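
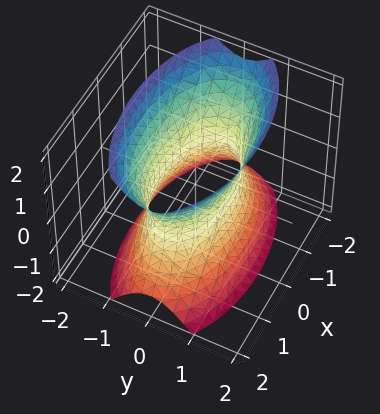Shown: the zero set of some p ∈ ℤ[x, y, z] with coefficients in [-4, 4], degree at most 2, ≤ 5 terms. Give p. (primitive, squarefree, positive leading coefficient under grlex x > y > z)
x^2 + 3*y^2 - z^2 - 2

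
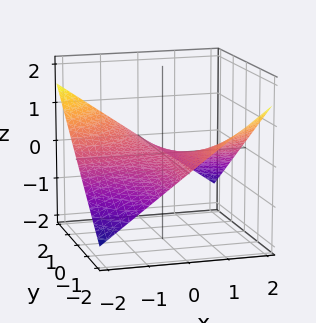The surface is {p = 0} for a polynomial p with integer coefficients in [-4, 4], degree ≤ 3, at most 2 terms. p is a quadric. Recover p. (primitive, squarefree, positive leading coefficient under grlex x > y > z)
1. Degree: a hyperbolic paraboloid; a quadric, so deg p = 2.
2. From the axis intercepts and sections: every point of the y-axis in the box is on the surface; one z-axis crossing is at z = 0; every point of the x-axis in the box is on the surface.
3. Matching integer coefficients to the picture gives p.

x*y + 3*z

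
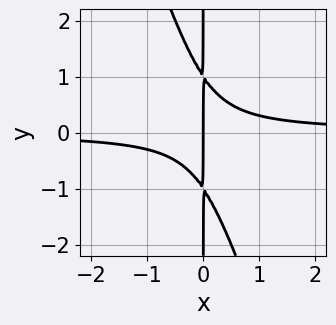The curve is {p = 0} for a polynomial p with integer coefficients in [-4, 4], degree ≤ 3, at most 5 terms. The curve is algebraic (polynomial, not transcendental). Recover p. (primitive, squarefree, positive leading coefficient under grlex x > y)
3*x^2*y + x*y^2 - x

First, deg p = 3. A generic line meets the curve in up to 3 points.
Then, observable constraints: every point of the y-axis in the box is on the curve; it crosses the x-axis at the gridline x = 0.
Finally, matching integer coefficients to the picture gives p.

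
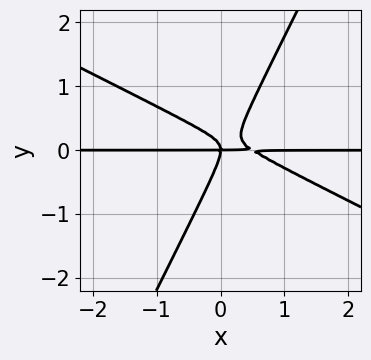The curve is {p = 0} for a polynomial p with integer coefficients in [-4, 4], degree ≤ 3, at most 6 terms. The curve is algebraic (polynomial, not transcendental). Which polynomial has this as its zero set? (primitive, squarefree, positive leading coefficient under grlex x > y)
First, degree: the shape is more complex than any degree-2 curve, so deg p = 3.
Then, against the integer gridlines: the visible x-axis segment lies entirely on the curve; one y-axis crossing is at y = 0.
Finally, matching integer coefficients to the picture gives p.

2*x^2*y + 3*x*y^2 - 2*y^3 - x*y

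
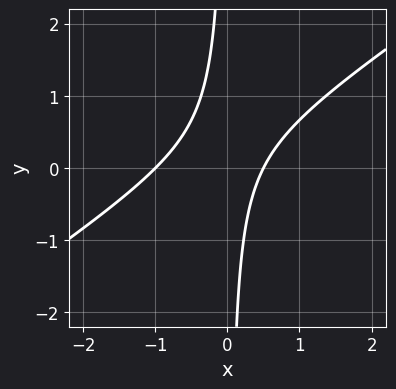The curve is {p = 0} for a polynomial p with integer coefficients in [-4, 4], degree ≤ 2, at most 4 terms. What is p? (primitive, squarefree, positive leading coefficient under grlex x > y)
2*x^2 - 3*x*y + x - 1

First, degree: no degree-1 curve has this shape, so deg p = 2.
Next, against the integer gridlines: no y-intercept at any integer in the box; it meets the x-axis at x = -1 (among the integer gridlines).
Finally, the integer polynomial consistent with all of this is the stated p.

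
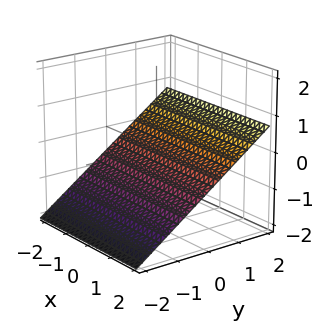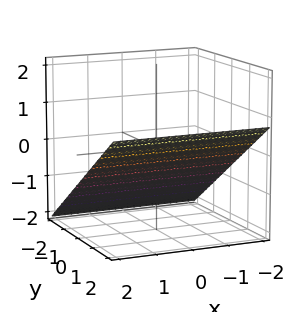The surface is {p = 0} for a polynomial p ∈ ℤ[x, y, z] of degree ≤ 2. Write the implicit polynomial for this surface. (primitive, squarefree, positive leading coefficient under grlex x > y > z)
1. Degree: the surface is flat (a plane), so deg p = 1.
2. Reading off the gridlines: it meets the y-axis at y = 1 (among the integer gridlines); it misses every integer gridline on the x-axis.
3. Solving for integer coefficients yields p as stated.

2*y - 3*z - 2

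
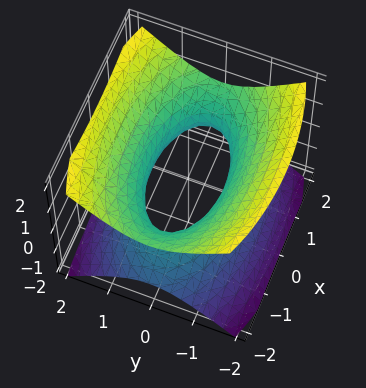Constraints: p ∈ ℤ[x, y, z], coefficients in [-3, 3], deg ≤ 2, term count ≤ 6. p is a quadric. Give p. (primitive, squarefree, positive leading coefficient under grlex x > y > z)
(a) deg p = 2. One connected sheet with a waist; a quadric.
(b) Symmetries: it's symmetric under y → −y, forcing even powers of y; mirror symmetry z ↦ −z ⇒ only even powers of z; the x ↦ −x reflection is a symmetry, so x appears only in even powers.
(c) Against the integer gridlines: the surface avoids every integer z-axis point in the box.
(d) The integer polynomial consistent with all of this is the stated p.

x^2 + 3*y^2 - 3*z^2 - 2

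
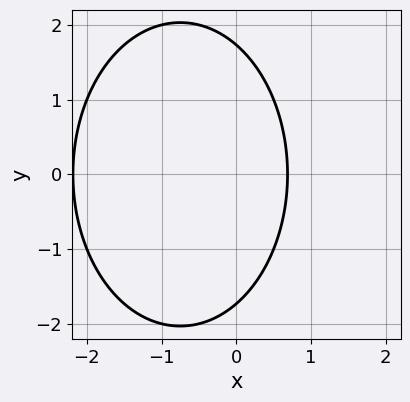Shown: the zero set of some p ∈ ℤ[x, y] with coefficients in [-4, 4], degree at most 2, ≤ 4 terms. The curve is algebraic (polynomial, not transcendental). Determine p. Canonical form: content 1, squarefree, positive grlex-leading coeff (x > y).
1. deg p = 2. The shape is more complex than any degree-1 curve.
2. Symmetries: the y ↦ −y reflection is a symmetry, so y appears only in even powers.
3. Solving for integer coefficients yields p as stated.

2*x^2 + y^2 + 3*x - 3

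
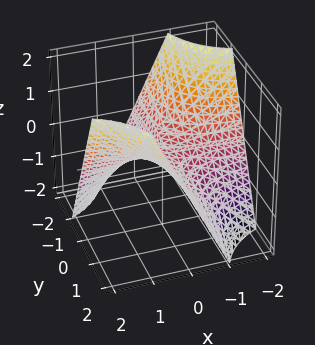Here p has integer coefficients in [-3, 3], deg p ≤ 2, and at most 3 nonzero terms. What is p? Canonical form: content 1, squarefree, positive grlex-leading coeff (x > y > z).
1. Degree: a saddle surface; a quadric, so deg p = 2.
2. Against the integer gridlines: every point of the y-axis in the box is on the surface; the visible x-axis segment lies entirely on the surface.
3. Putting this together gives p.

x*y - z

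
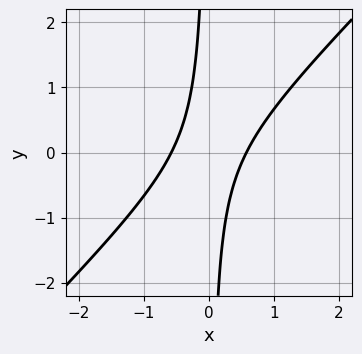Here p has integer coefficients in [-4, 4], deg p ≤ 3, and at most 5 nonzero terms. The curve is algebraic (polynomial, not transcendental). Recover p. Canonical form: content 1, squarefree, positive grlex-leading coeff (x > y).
1. The degree is 2 — no degree-1 curve has this shape.
2. From the axis intercepts and sections: the curve avoids every integer y-axis point in the box.
3. Fitting integer coefficients to these (and the overall shape) gives p.

3*x^2 - 3*x*y - 1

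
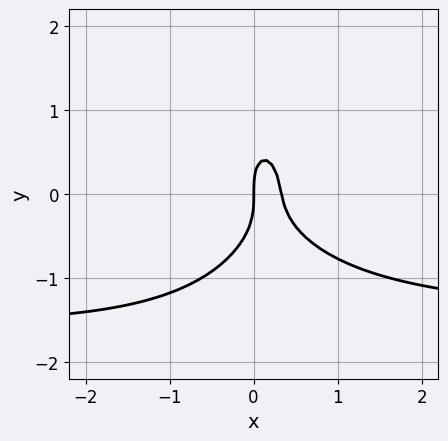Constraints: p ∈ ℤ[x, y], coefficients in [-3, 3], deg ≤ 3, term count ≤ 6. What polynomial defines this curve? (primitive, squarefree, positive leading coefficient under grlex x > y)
2*x^2*y + y^3 + 3*x^2 - x

The degree is 3 — no degree-2 curve has this shape.
Against the integer gridlines: one x-axis crossing is at x = 0; it crosses the y-axis at the gridline y = 0.
Together with the visible shape, these determine p as stated.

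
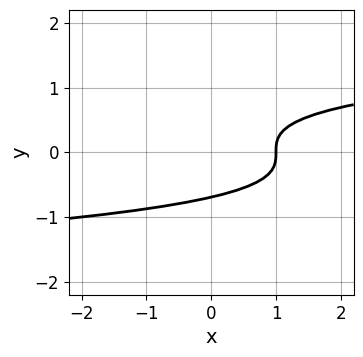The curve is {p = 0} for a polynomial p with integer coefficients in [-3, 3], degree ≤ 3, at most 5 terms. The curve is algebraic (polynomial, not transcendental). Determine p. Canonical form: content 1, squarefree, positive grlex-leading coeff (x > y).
First, degree: a generic line meets the curve in up to 3 points, so deg p = 3.
Next, checking where it meets the axes: it meets the x-axis at x = 1 (among the integer gridlines).
Finally, matching integer coefficients to the picture gives p.

3*y^3 - x + 1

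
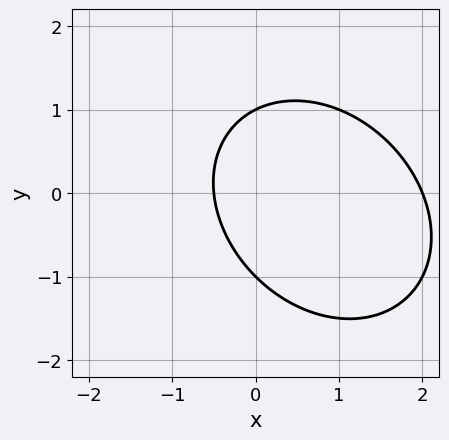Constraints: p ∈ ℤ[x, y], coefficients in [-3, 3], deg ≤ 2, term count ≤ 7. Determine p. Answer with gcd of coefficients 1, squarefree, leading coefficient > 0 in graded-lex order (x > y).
(a) The degree is 2 — a generic line meets the curve in up to 2 points.
(b) Observable constraints: one x-axis crossing is at x = 2; among the integer gridlines, it crosses the y-axis at y ∈ {-1, 1}.
(c) Solving for integer coefficients yields p as stated.

2*x^2 + x*y + 2*y^2 - 3*x - 2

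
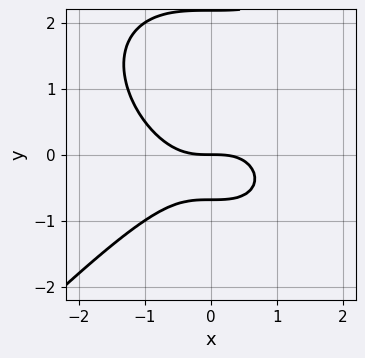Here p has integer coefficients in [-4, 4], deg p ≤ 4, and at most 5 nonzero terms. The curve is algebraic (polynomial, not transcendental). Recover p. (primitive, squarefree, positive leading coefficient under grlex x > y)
1. Degree: a generic line meets the curve in up to 3 points, so deg p = 3.
2. Against the integer gridlines: one x-axis crossing is at x = 0; it crosses the y-axis at the gridline y = 0.
3. Matching integer coefficients to the picture gives p.

2*x^3 - 2*y^3 + 3*y^2 + 3*y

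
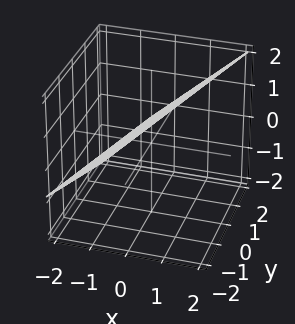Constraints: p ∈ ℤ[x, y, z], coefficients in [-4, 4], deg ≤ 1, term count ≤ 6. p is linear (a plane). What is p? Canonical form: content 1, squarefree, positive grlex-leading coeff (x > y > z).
3*x - y - 3*z + 2

1. The degree is 1 — every cross-section is a straight line — this is a plane.
2. From the visible intercepts: it crosses the y-axis at the gridline y = 2.
3. Putting this together gives p.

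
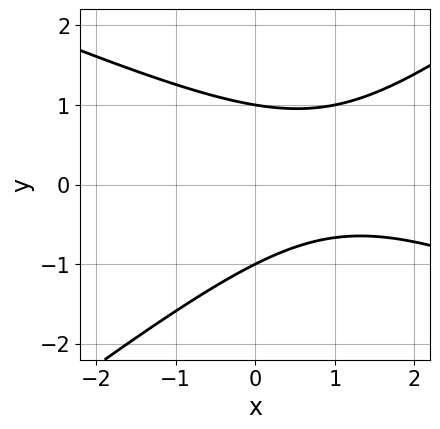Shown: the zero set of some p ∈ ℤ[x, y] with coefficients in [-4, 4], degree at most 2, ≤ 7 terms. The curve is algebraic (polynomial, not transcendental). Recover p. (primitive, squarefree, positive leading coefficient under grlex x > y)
x^2 + x*y - 3*y^2 - 2*x + 3

1. deg p = 2. A generic line meets the curve in up to 2 points.
2. Checking where it meets the axes: among the integer gridlines, it crosses the y-axis at y ∈ {-1, 1}; it misses every integer gridline on the x-axis.
3. These observations pin down the coefficients.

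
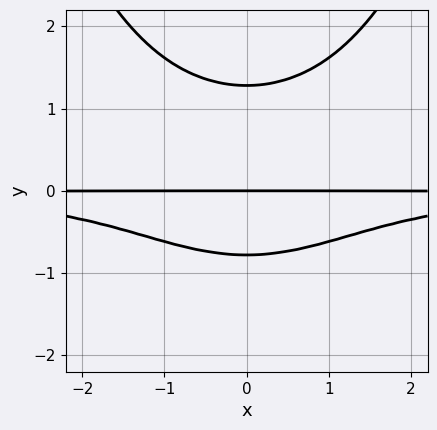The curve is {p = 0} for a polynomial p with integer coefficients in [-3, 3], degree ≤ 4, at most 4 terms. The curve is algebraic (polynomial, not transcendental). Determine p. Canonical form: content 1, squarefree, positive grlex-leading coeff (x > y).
The degree is 4 — the shape is more complex than any degree-3 curve.
Symmetries: it's symmetric under x → −x, forcing even powers of x.
From the visible intercepts: the visible x-axis segment lies entirely on the curve; it crosses the y-axis at the gridline y = 0.
The integer polynomial consistent with all of this is the stated p.

x^2*y^2 - 2*y^3 + y^2 + 2*y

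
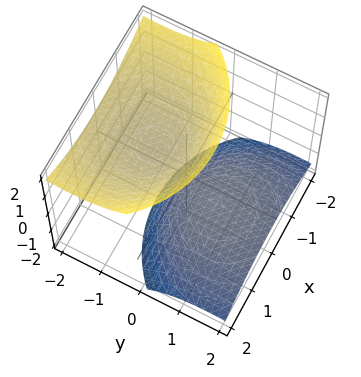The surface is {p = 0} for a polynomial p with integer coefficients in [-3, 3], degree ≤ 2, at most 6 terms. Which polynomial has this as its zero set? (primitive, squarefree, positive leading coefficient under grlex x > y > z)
First, there are 2 components. Treating them together as one polynomial.
Next, the degree is 2 — no degree-1 surface has this shape.
Next, checking where it meets the axes: the surface avoids every integer x-axis point in the box; the surface avoids every integer y-axis point in the box; among the integer gridlines, it crosses the z-axis at z ∈ {-1, 1}.
Finally, assembling these constraints gives the stated polynomial.

x^2 + y^2 + 2*y*z - z^2 + 1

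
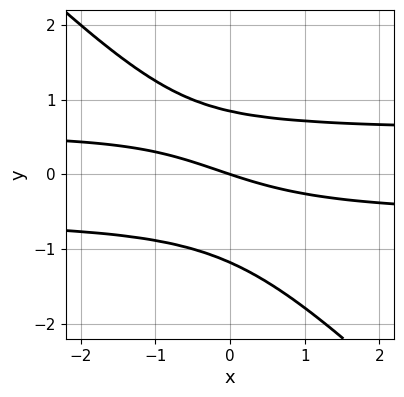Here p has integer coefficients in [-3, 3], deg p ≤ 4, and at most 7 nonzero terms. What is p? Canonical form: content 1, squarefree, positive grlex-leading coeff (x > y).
3*x*y^2 + 3*y^3 + y^2 - x - 3*y

(a) The degree is 3 — a generic line meets the curve in up to 3 points.
(b) Checking where it meets the axes: it meets the y-axis at y = 0 (among the integer gridlines); it crosses the x-axis at the gridline x = 0.
(c) Solving for integer coefficients yields p as stated.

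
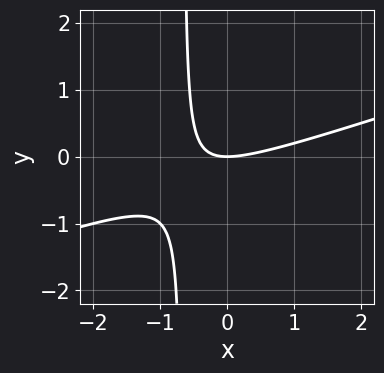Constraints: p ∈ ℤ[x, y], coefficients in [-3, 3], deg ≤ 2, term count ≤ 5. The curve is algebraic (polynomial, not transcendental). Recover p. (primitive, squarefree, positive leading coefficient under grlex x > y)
x^2 - 3*x*y - 2*y

1. Degree: no degree-1 curve has this shape, so deg p = 2.
2. Checking where it meets the axes: one x-axis crossing is at x = 0; it meets the y-axis at y = 0 (among the integer gridlines).
3. Together with the visible shape, these determine p as stated.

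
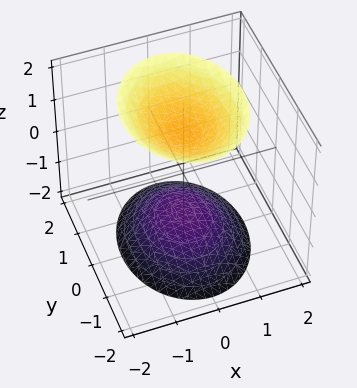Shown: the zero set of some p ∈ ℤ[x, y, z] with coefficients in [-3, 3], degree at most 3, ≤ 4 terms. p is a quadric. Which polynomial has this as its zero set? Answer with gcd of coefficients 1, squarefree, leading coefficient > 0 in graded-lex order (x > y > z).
First, I count 2 distinct pieces.
Then, deg p = 2.
Then, symmetries: it's symmetric under x → −x, forcing even powers of x; the z ↦ −z reflection is a symmetry, so z appears only in even powers; the y ↦ −y reflection is a symmetry, so y appears only in even powers.
Next, from the axis intercepts and sections: no y-intercept at any integer in the box; no x-intercept at any integer in the box.
Finally, the integer polynomial consistent with all of this is the stated p.

3*x^2 + 2*y^2 - 2*z^2 + 3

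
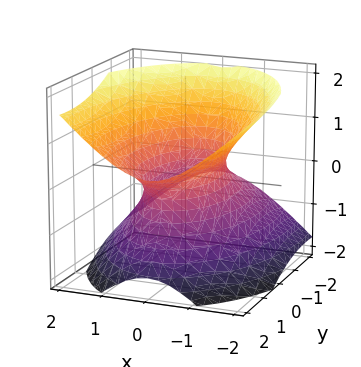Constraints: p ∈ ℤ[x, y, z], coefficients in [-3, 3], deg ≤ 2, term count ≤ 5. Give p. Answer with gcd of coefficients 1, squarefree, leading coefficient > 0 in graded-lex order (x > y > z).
3*x^2 + y^2 - 2*y*z - 3*z^2 - 2

1. deg p = 2. A generic line meets the surface in up to 2 points.
2. Against the integer gridlines: it misses every integer gridline on the z-axis.
3. Solving for integer coefficients yields p as stated.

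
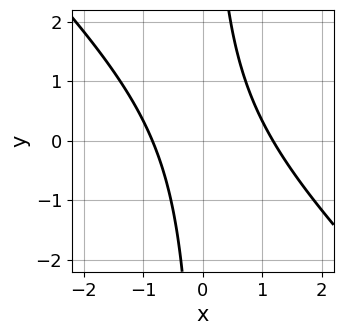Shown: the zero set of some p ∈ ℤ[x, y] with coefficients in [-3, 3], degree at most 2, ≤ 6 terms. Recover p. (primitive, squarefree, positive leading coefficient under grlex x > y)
3*x^2 + 3*x*y - x - 3

1. The degree is 2 — the shape is more complex than any degree-1 curve.
2. Observable constraints: the curve avoids every integer y-axis point in the box.
3. Matching integer coefficients to the picture gives p.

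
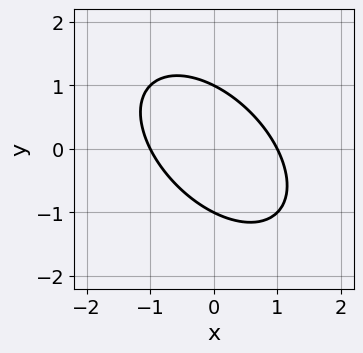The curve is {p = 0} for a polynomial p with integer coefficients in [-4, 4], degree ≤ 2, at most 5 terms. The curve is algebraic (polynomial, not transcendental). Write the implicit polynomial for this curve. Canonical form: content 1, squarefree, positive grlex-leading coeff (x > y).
x^2 + x*y + y^2 - 1

deg p = 2. The shape is more complex than any degree-1 curve.
Reading off the gridlines: the x-axis gridline crossings are at x ∈ {-1, 1}; the y-axis gridline crossings are at y ∈ {-1, 1}.
Solving for integer coefficients yields p as stated.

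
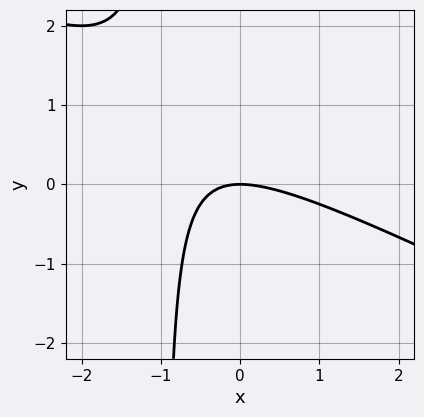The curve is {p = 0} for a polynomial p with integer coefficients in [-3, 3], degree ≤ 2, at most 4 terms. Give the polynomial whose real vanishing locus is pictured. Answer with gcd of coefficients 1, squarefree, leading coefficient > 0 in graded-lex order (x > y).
x^2 + 2*x*y + 2*y

First, degree: the shape is more complex than any degree-1 curve, so deg p = 2.
Next, against the integer gridlines: it meets the y-axis at y = 0 (among the integer gridlines); it crosses the x-axis at the gridline x = 0.
Finally, together with the visible shape, these determine p as stated.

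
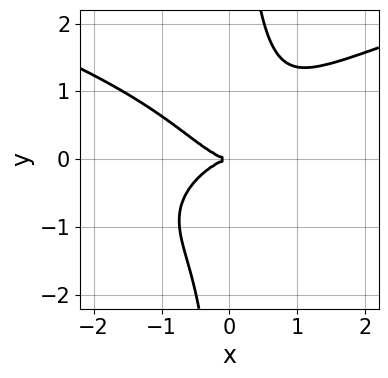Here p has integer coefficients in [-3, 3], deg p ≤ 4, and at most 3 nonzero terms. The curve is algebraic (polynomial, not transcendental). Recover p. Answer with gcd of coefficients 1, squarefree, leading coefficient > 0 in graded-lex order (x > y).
1. deg p = 4.
2. Checking where it meets the axes: one y-axis crossing is at y = 0; one x-axis crossing is at x = 0.
3. Solving for integer coefficients yields p as stated.

3*x*y^3 - 2*x^3 - 3*y^2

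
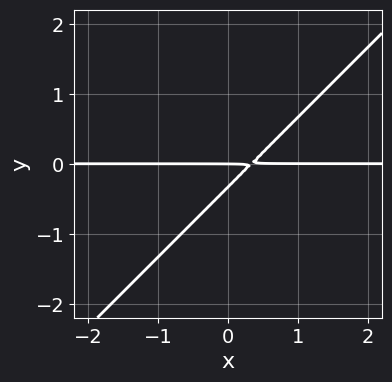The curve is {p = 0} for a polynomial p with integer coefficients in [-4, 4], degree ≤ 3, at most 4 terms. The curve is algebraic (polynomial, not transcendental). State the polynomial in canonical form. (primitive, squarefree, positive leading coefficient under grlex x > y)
1. deg p = 2. No degree-1 curve has this shape.
2. From the axis intercepts and sections: the visible x-axis segment lies entirely on the curve; one y-axis crossing is at y = 0.
3. Putting this together gives p.

3*x*y - 3*y^2 - y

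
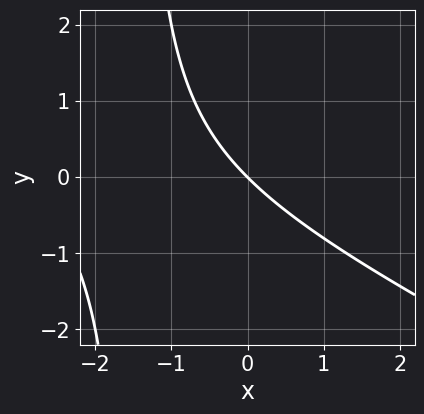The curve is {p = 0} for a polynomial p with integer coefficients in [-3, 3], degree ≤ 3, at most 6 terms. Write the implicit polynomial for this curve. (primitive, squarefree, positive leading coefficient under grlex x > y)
(a) Degree: no degree-1 curve has this shape, so deg p = 2.
(b) Against the integer gridlines: it meets the y-axis at y = 0 (among the integer gridlines); one x-axis crossing is at x = 0.
(c) Together with the visible shape, these determine p as stated.

x^2 + 2*x*y + 3*x + 3*y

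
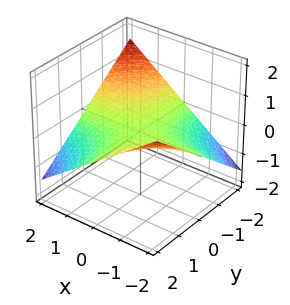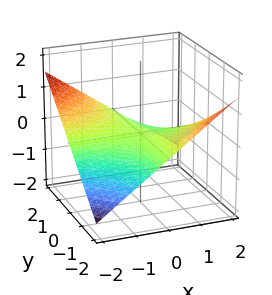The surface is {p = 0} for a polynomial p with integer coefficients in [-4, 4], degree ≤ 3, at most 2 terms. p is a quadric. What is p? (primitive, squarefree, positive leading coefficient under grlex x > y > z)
x*y + 3*z

First, degree: a hyperbolic paraboloid; a quadric, so deg p = 2.
Then, from the visible intercepts: every point of the x-axis in the box is on the surface; every point of the y-axis in the box is on the surface; one z-axis crossing is at z = 0.
Finally, these observations pin down the coefficients.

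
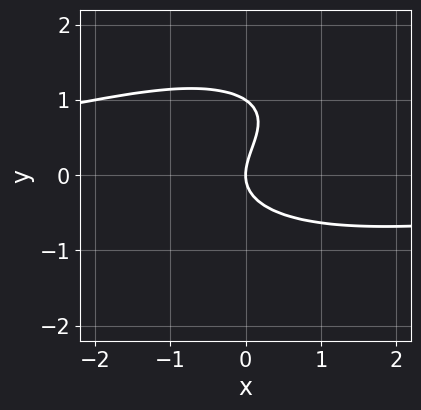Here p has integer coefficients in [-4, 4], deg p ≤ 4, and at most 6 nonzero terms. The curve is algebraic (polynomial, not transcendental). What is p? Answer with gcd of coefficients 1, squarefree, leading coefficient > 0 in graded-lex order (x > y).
x^2*y - x*y^2 + 3*y^3 - 3*y^2 + 3*x

First, degree: the shape is more complex than any degree-2 curve, so deg p = 3.
Then, against the integer gridlines: it crosses the x-axis at the gridline x = 0; among the integer gridlines, it crosses the y-axis at y ∈ {0, 1}.
Finally, putting this together gives p.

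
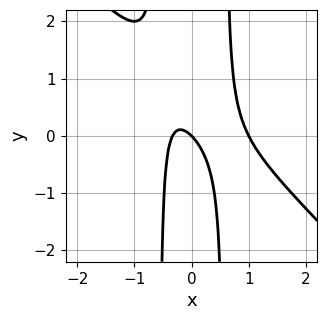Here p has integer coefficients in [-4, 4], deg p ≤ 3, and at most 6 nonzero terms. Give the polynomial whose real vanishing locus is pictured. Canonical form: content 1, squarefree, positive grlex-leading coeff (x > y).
1. The degree is 3 — no degree-2 curve has this shape.
2. From the axis intercepts and sections: one y-axis crossing is at y = 0; the x-axis gridline crossings are at x ∈ {0, 1}.
3. Together with the visible shape, these determine p as stated.

3*x^3 + 3*x^2*y - 2*x^2 - x - y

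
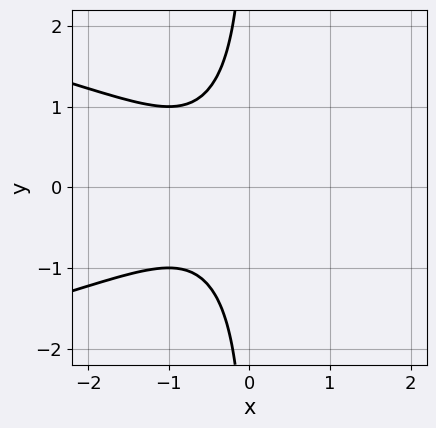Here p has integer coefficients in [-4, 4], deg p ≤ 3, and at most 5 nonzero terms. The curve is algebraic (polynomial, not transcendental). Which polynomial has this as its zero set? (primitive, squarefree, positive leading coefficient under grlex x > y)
x*y^2 + x^2 + x + 1

deg p = 3. A generic line meets the curve in up to 3 points.
Symmetries: mirror symmetry y ↦ −y ⇒ only even powers of y.
Reading off the gridlines: no y-intercept at any integer in the box; no x-intercept at any integer in the box.
These observations pin down the coefficients.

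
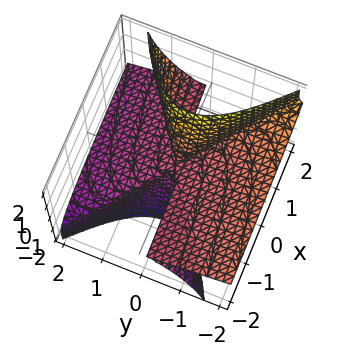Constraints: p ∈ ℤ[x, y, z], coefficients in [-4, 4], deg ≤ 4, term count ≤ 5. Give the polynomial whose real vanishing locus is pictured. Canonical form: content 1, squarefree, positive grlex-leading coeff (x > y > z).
(a) Degree: a generic line meets the surface in up to 3 points, so deg p = 3.
(b) Checking where it meets the axes: every point of the x-axis in the box is on the surface; it meets the z-axis at z = 0 (among the integer gridlines); it crosses the y-axis at the gridline y = 0.
(c) Fitting integer coefficients to these (and the overall shape) gives p.

3*x*z^2 - y^3 - 3*y^2*z - z^3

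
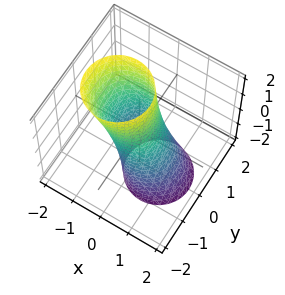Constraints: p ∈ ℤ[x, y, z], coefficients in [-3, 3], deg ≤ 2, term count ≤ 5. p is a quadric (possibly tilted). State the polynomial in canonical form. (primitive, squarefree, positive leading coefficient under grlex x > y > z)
3*x^2 + 2*x*z + 3*y^2 - 2

deg p = 2. No degree-1 surface has this shape.
Against the integer gridlines: it misses every integer gridline on the z-axis.
Solving for integer coefficients yields p as stated.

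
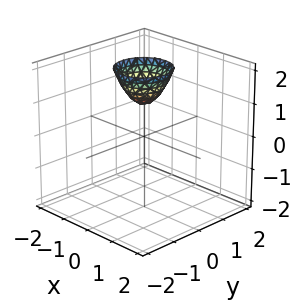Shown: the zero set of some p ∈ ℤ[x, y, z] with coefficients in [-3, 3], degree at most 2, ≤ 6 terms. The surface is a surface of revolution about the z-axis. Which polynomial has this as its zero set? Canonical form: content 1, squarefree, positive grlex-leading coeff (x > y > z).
3*x^2 + 3*y^2 - 2*z + 2

First, deg p = 2. A generic line meets the surface in up to 2 points.
Then, symmetry: the z-axis is an axis of rotation, so x and y enter only as x² + y².
Next, reading off the gridlines: it meets the z-axis at z = 1 (among the integer gridlines); it misses every integer gridline on the y-axis; a circular section at z = 2 has radius between 0 and 1.
Finally, solving for integer coefficients yields p as stated.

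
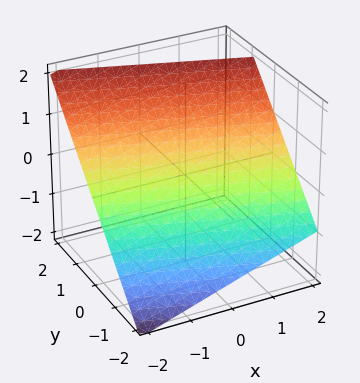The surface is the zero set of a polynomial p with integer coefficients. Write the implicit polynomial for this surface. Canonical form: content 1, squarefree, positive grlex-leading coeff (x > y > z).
x + 3*y - 3*z + 2

1. deg p = 1.
2. From the visible intercepts: it crosses the x-axis at the gridline x = -2.
3. Matching integer coefficients to the picture gives p.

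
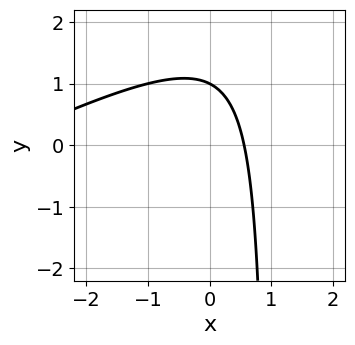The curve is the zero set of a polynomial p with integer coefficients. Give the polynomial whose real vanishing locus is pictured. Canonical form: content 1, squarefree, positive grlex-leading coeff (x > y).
1. Degree: no degree-1 curve has this shape, so deg p = 2.
2. Against the integer gridlines: one y-axis crossing is at y = 1.
3. Together with the visible shape, these determine p as stated.

x^2 - 2*x*y + 3*x + 2*y - 2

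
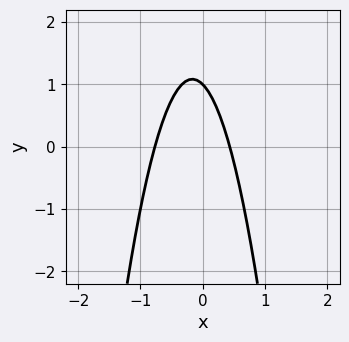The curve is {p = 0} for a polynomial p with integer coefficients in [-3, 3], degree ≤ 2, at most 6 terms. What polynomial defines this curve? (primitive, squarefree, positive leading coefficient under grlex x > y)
First, degree: the shape is more complex than any degree-1 curve, so deg p = 2.
Then, against the integer gridlines: one y-axis crossing is at y = 1.
Finally, matching integer coefficients to the picture gives p.

3*x^2 + x + y - 1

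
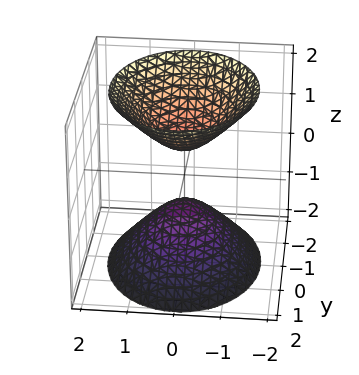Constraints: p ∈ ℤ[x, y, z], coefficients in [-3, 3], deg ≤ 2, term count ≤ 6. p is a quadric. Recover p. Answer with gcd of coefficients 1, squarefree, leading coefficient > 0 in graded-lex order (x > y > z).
There are 2 components.
The degree is 2 — two separate bowl-shaped sheets opening away from each other; a quadric.
Symmetries: mirror symmetry y ↦ −y ⇒ only even powers of y; the z ↦ −z reflection is a symmetry, so z appears only in even powers; it's symmetric under x → −x, forcing even powers of x.
From the axis intercepts and sections: it misses every integer gridline on the y-axis; the surface avoids every integer x-axis point in the box.
Putting this together gives p.

3*x^2 + 2*y^2 - 2*z^2 + 1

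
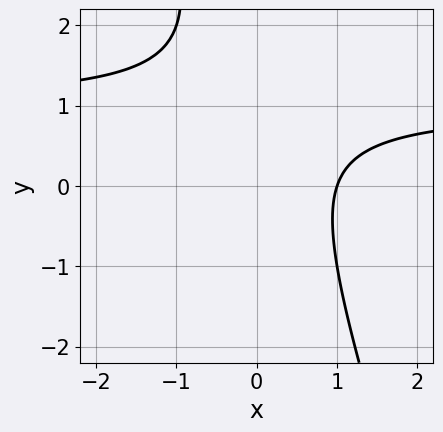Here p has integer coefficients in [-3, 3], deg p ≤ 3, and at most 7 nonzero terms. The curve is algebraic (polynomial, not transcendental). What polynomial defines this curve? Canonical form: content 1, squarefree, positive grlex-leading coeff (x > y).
First, degree: the shape is more complex than any degree-1 curve, so deg p = 2.
Then, reading off the gridlines: it crosses the x-axis at the gridline x = 1; no y-intercept at any integer in the box.
Finally, these observations pin down the coefficients.

3*x*y + y^2 - 3*x - 2*y + 3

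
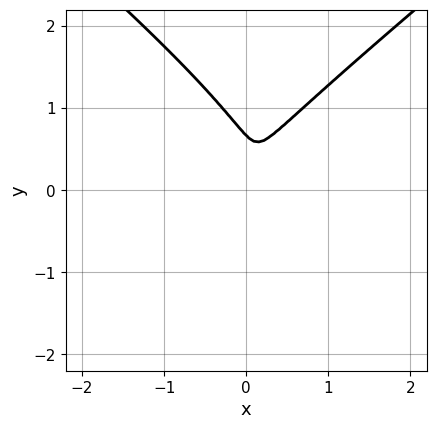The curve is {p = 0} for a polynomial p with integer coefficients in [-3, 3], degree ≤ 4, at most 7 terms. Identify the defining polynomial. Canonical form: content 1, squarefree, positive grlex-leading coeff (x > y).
2*x^2*y - 3*y^3 + 3*x^2 - 2*x*y + 2*y^2

deg p = 3. The shape is more complex than any degree-2 curve.
Putting this together gives p.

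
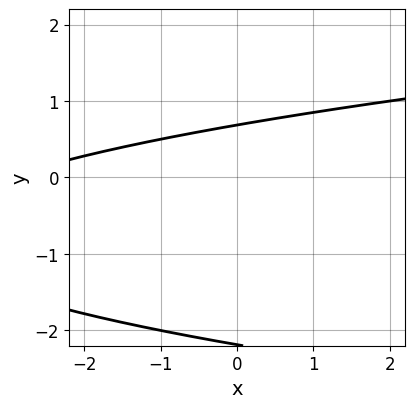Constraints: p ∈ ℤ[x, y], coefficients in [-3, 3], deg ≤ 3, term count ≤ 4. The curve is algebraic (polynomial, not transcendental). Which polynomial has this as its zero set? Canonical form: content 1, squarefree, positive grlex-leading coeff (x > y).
2*y^2 - x + 3*y - 3

(a) deg p = 2.
(b) Reading off the gridlines: no x-intercept at any integer in the box.
(c) Assembling these constraints gives the stated polynomial.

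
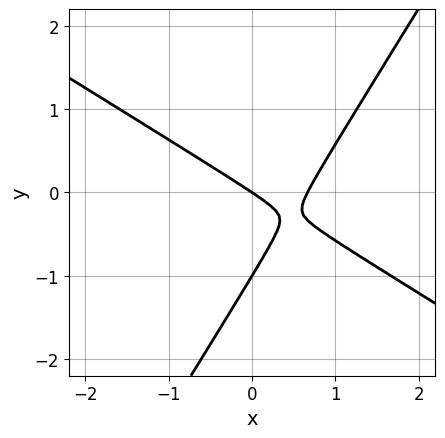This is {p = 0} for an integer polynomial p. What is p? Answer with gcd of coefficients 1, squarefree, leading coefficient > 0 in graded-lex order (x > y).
Degree: no degree-1 curve has this shape, so deg p = 2.
From the visible intercepts: it crosses the x-axis at the gridline x = 0; among the integer gridlines, it crosses the y-axis at y ∈ {-1, 0}.
Solving for integer coefficients yields p as stated.

3*x^2 + 3*x*y - 3*y^2 - 2*x - 3*y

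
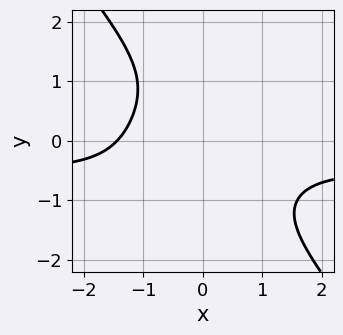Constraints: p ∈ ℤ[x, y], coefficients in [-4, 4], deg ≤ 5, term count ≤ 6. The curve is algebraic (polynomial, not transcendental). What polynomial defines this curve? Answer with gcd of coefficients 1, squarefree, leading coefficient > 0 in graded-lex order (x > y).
2*x^3*y + y^4 + x^3 + 3

The degree is 4 — no degree-3 curve has this shape.
From the visible intercepts: it misses every integer gridline on the y-axis.
Putting this together gives p.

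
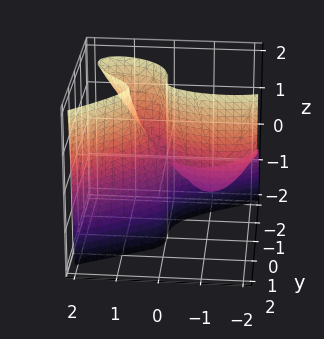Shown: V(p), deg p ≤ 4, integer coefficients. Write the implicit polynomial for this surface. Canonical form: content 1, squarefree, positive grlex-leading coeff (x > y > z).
(a) The degree is 3 — no degree-2 surface has this shape.
(b) From the axis intercepts and sections: the visible z-axis segment lies entirely on the surface; among the integer gridlines, it crosses the x-axis at x ∈ {-2, 0}.
(c) Matching integer coefficients to the picture gives p.

x^3 + 2*x*y*z - 3*y^3 + 2*x^2 - 2*x*z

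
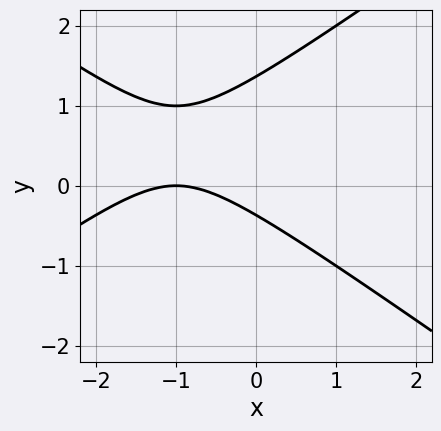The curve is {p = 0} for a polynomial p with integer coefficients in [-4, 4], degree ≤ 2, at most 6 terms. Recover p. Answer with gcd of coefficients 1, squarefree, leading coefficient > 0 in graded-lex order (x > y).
x^2 - 2*y^2 + 2*x + 2*y + 1

First, degree: the shape is more complex than any degree-1 curve, so deg p = 2.
Then, reading off the gridlines: it meets the x-axis at x = -1 (among the integer gridlines).
Finally, matching integer coefficients to the picture gives p.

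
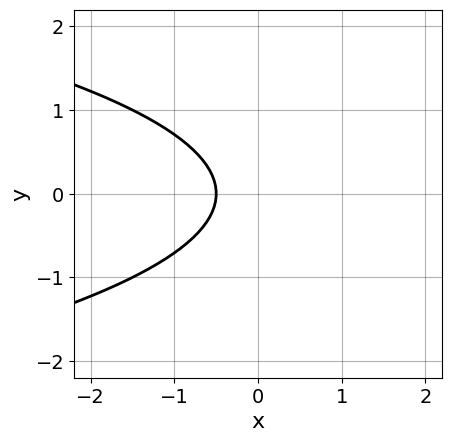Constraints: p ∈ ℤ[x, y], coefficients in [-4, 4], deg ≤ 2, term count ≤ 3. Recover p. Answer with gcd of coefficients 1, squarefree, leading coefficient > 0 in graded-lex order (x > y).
2*y^2 + 2*x + 1

(a) The degree is 2 — the shape is more complex than any degree-1 curve.
(b) Symmetries: it's symmetric under y → −y, forcing even powers of y.
(c) Reading off the gridlines: the curve avoids every integer y-axis point in the box.
(d) Assembling these constraints gives the stated polynomial.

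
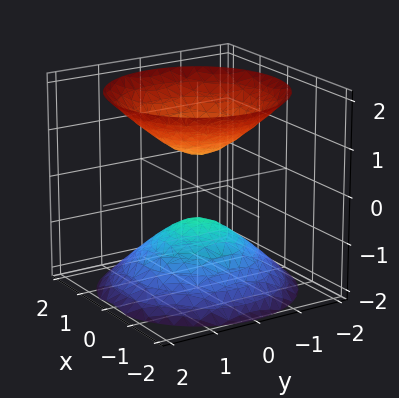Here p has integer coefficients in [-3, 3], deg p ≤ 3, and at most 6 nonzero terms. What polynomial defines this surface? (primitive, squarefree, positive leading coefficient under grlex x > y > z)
1. There are 2 components. They look like related sheets of one shape, so recover p as a whole.
2. Degree: no degree-1 surface has this shape, so deg p = 2.
3. Symmetries: every cross-section ⟂ z is a circle, so x, y appear only via x² + y².
4. Against the integer gridlines: a circular section at z = 1 has radius between 0 and 1; it misses every integer gridline on the y-axis; it misses every integer gridline on the x-axis.
5. Together with the visible shape, these determine p as stated.

2*x^2 + 2*y^2 - 2*z^2 + 1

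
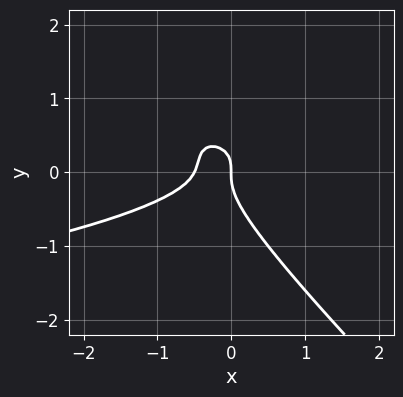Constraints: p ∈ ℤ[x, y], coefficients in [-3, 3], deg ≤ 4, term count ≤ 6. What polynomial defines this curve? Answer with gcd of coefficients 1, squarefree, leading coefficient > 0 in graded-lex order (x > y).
The degree is 3 — the shape is more complex than any degree-2 curve.
From the visible intercepts: it meets the y-axis at y = 0 (among the integer gridlines); it meets the x-axis at x = 0 (among the integer gridlines).
Matching integer coefficients to the picture gives p.

3*x*y^2 + 3*y^3 + 2*x^2 - x*y + x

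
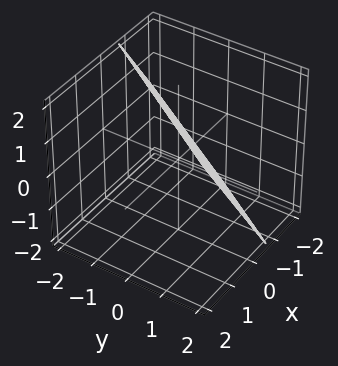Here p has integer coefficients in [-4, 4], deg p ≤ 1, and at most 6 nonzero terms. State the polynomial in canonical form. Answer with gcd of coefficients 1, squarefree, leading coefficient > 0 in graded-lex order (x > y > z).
First, the degree is 1 — the surface is flat (a plane).
Then, observable constraints: one y-axis crossing is at y = 1; it meets the z-axis at z = 1 (among the integer gridlines).
Finally, assembling these constraints gives the stated polynomial.

3*x - 2*y - 2*z + 2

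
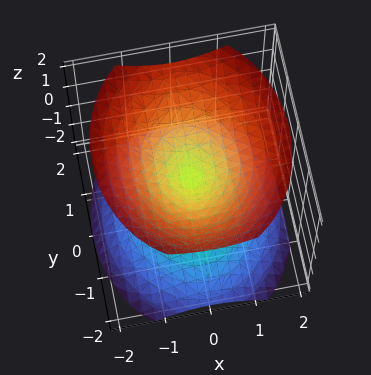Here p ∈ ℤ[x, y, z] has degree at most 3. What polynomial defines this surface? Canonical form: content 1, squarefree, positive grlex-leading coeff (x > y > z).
There are 2 components. They look like related sheets of one shape, so recover p as a whole.
The degree is 2 — two nappes meeting at a single point; a quadric.
Symmetries: the z ↦ −z reflection is a symmetry, so z appears only in even powers; the y ↦ −y reflection is a symmetry, so y appears only in even powers; it's symmetric under x → −x, forcing even powers of x.
Against the integer gridlines: it meets the x-axis at x = 0 (among the integer gridlines); one z-axis crossing is at z = 0; it meets the y-axis at y = 0 (among the integer gridlines).
Together with the visible shape, these determine p as stated.

3*x^2 + 2*y^2 - 3*z^2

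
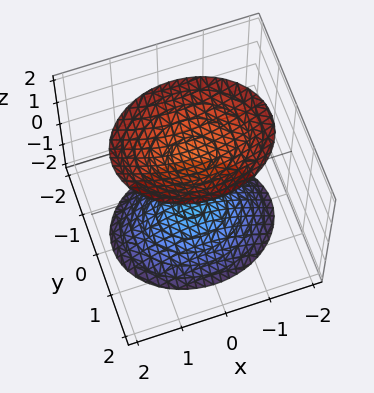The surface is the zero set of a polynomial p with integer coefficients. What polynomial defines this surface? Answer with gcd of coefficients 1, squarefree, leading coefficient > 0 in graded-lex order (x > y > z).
2*x^2 + 3*y^2 - 2*z^2 + 3

1. I count 2 distinct pieces. Treating them together as one polynomial.
2. Degree: two separate bowl-shaped sheets opening away from each other; a quadric, so deg p = 2.
3. Symmetries: mirror symmetry x ↦ −x ⇒ only even powers of x; mirror symmetry z ↦ −z ⇒ only even powers of z; mirror symmetry y ↦ −y ⇒ only even powers of y.
4. Observable constraints: it misses every integer gridline on the y-axis; the surface avoids every integer x-axis point in the box.
5. Matching integer coefficients to the picture gives p.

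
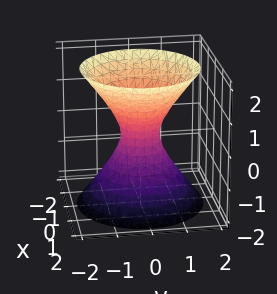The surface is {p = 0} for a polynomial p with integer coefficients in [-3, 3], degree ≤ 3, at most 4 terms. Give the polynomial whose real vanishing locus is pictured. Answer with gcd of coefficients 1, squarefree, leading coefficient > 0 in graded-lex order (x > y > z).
1. deg p = 2. One connected sheet with a waist; a quadric.
2. Symmetries: the surface is invariant under rotation about z: p = q(x² + y², z); it's symmetric under z → −z, forcing even powers of z.
3. From the axis intercepts and sections: a circular section at z = -1 has radius exactly 1; no z-intercept at any integer in the box.
4. These observations pin down the coefficients.

3*x^2 + 3*y^2 - 2*z^2 - 1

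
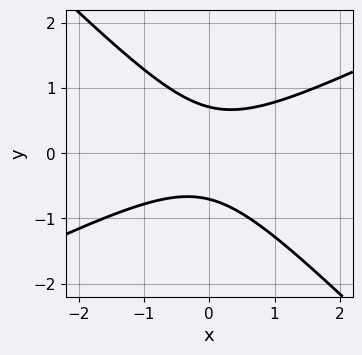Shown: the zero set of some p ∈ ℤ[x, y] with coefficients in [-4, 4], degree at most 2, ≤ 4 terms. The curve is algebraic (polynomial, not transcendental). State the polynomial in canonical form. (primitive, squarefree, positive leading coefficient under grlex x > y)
x^2 - x*y - 2*y^2 + 1

deg p = 2. The shape is more complex than any degree-1 curve.
From the axis intercepts and sections: it misses every integer gridline on the x-axis.
Together with the visible shape, these determine p as stated.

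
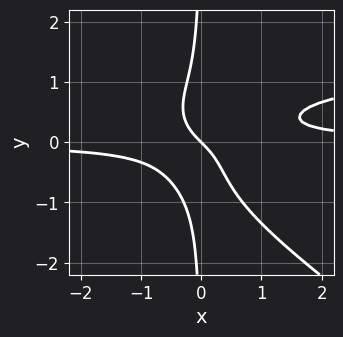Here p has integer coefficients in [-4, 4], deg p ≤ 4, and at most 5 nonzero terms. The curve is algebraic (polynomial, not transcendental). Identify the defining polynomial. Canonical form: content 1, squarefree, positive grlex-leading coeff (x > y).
2*x^2*y^2 + 3*x*y^3 - 3*x^2*y + x + y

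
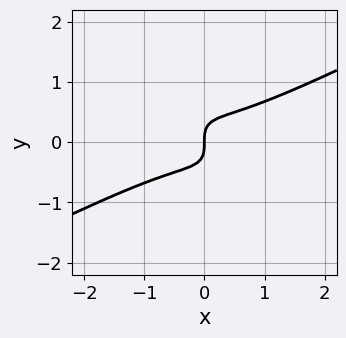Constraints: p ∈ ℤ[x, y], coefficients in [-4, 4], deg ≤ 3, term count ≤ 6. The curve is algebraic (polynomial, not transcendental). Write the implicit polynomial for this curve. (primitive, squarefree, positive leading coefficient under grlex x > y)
x^3 - 3*x*y^2 - 2*y^3 + x

First, the degree is 3 — the shape is more complex than any degree-2 curve.
Then, reading off the gridlines: it crosses the x-axis at the gridline x = 0; one y-axis crossing is at y = 0.
Finally, these observations pin down the coefficients.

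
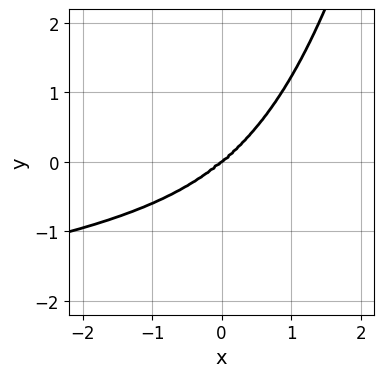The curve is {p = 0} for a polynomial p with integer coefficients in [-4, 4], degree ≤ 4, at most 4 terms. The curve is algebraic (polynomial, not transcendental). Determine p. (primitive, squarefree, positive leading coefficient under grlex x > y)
(a) Degree: a generic line meets the curve in up to 4 points, so deg p = 4.
(b) Against the integer gridlines: one x-axis crossing is at x = 0; it crosses the y-axis at the gridline y = 0.
(c) These observations pin down the coefficients.

2*x^2*y^2 + x^3 + x*y^2 - 3*y^3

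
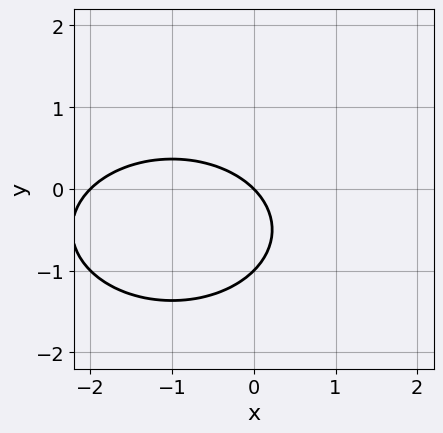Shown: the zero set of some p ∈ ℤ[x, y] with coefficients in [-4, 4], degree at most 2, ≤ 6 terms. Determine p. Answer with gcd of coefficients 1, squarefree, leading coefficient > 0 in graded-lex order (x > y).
(a) The degree is 2 — a generic line meets the curve in up to 2 points.
(b) Against the integer gridlines: among the integer gridlines, it crosses the y-axis at y ∈ {-1, 0}; the x-axis gridline crossings are at x ∈ {-2, 0}.
(c) Together with the visible shape, these determine p as stated.

x^2 + 2*y^2 + 2*x + 2*y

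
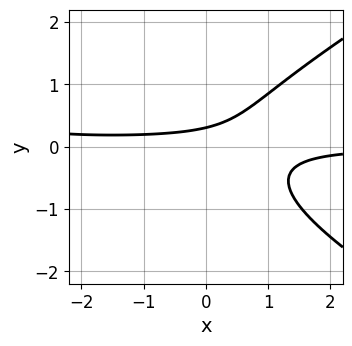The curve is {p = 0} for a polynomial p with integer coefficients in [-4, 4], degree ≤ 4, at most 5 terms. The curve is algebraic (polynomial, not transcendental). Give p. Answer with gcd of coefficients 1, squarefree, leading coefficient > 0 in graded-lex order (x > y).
x^2*y - 3*y^3 + 3*x*y - 3*y + 1

First, degree: the shape is more complex than any degree-2 curve, so deg p = 3.
Then, from the visible intercepts: no x-intercept at any integer in the box.
Finally, these observations pin down the coefficients.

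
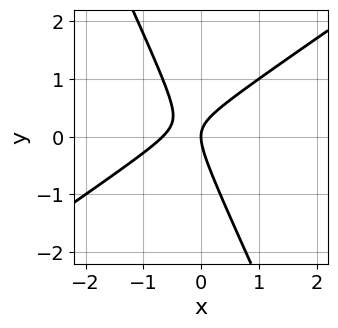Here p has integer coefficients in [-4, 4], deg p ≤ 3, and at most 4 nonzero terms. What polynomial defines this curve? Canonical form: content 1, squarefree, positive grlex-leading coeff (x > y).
3*x^2 - 3*x*y - 2*y^2 + 2*x

deg p = 2.
From the axis intercepts and sections: it meets the y-axis at y = 0 (among the integer gridlines); one x-axis crossing is at x = 0.
Fitting integer coefficients to these (and the overall shape) gives p.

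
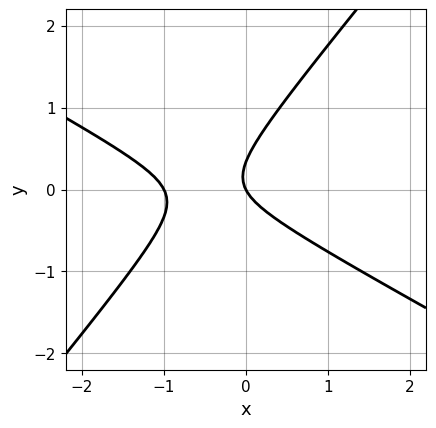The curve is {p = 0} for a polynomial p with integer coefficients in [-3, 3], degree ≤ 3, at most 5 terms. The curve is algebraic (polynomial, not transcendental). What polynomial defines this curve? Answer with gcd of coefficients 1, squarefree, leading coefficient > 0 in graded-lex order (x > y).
2*x^2 + 2*x*y - 3*y^2 + 2*x + y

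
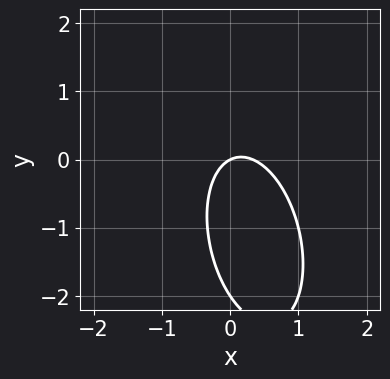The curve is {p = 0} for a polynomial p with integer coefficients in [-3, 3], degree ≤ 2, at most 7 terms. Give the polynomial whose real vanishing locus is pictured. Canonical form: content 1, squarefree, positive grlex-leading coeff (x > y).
The degree is 2 — no degree-1 curve has this shape.
Reading off the gridlines: it meets the x-axis at x = 0 (among the integer gridlines); the y-axis gridline crossings are at y ∈ {-2, 0}.
These observations pin down the coefficients.

3*x^2 + x*y + y^2 - x + 2*y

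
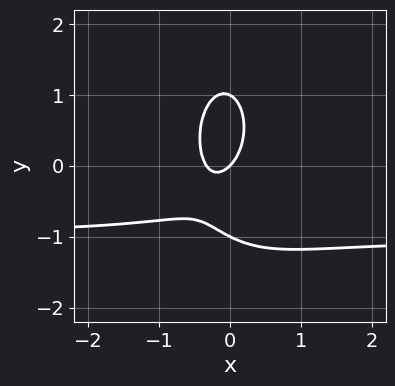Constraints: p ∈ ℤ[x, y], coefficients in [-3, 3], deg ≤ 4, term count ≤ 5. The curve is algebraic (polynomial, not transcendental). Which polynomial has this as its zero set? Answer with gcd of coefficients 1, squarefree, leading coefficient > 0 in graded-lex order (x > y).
1. The degree is 3 — no degree-2 curve has this shape.
2. Reading off the gridlines: one x-axis crossing is at x = 0; the y-axis gridline crossings are at y ∈ {-1, 0, 1}.
3. Assembling these constraints gives the stated polynomial.

3*x^2*y + y^3 + 3*x^2 + x - y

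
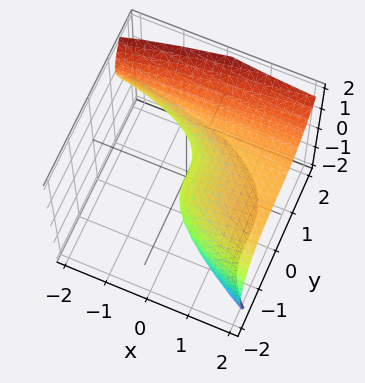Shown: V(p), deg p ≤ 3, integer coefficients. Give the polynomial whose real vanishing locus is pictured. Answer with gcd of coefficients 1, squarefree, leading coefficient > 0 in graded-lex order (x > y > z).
y^3 - 2*x*z - 2*z^2 + 2*x

deg p = 3. No degree-2 surface has this shape.
Reading off the gridlines: it crosses the z-axis at the gridline z = 0; one x-axis crossing is at x = 0; one y-axis crossing is at y = 0.
The integer polynomial consistent with all of this is the stated p.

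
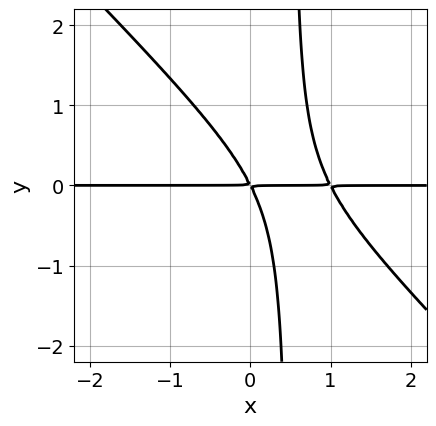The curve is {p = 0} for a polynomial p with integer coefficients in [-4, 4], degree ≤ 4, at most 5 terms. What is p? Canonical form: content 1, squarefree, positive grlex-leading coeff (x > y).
2*x^2*y + 2*x*y^2 - 2*x*y - y^2

1. Degree: a generic line meets the curve in up to 3 points, so deg p = 3.
2. Against the integer gridlines: the visible x-axis segment lies entirely on the curve.
3. Assembling these constraints gives the stated polynomial.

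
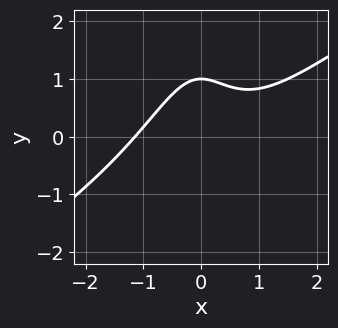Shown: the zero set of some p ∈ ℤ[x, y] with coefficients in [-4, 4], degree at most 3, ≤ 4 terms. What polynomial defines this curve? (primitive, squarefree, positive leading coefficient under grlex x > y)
2*x^3 - 3*x^2*y - 3*y + 3

1. The degree is 3 — a generic line meets the curve in up to 3 points.
2. Against the integer gridlines: it crosses the y-axis at the gridline y = 1.
3. Fitting integer coefficients to these (and the overall shape) gives p.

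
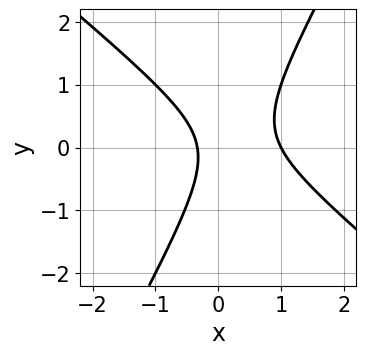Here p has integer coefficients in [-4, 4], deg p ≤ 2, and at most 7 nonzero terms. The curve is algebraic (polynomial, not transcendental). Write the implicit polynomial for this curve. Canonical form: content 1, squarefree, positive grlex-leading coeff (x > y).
3*x^2 + 2*x*y - 2*y^2 - 2*x - 1

1. Degree: no degree-1 curve has this shape, so deg p = 2.
2. From the visible intercepts: one x-axis crossing is at x = 1; it misses every integer gridline on the y-axis.
3. Together with the visible shape, these determine p as stated.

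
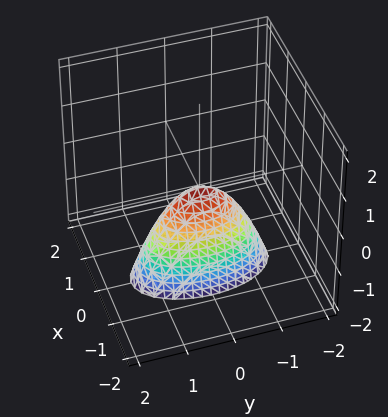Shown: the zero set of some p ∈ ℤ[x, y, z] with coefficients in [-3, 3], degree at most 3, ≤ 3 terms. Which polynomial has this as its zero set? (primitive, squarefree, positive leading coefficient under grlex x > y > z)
First, the degree is 2 — a single bowl opening along one axis; a quadric.
Next, symmetries: it's symmetric under x → −x, forcing even powers of x; it's symmetric under y → −y, forcing even powers of y.
Then, checking where it meets the axes: it meets the x-axis at x = 0 (among the integer gridlines); one y-axis crossing is at y = 0; it meets the z-axis at z = 0 (among the integer gridlines).
Finally, putting this together gives p.

3*x^2 + y^2 + z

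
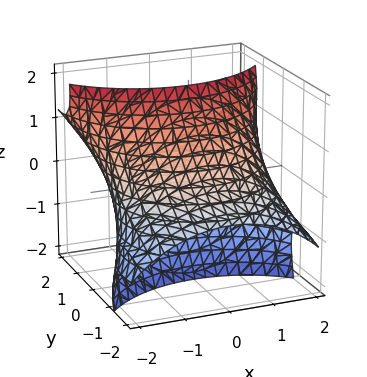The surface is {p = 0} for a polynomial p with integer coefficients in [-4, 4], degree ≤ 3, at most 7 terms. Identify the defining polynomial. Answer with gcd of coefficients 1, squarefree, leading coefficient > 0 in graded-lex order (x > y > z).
x^2 + y^2 - 3*y*z + z^2 - 3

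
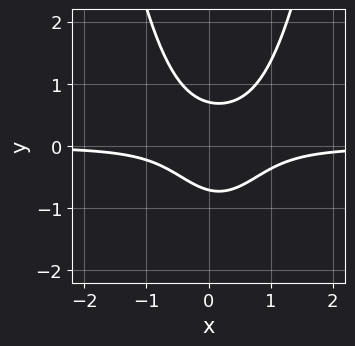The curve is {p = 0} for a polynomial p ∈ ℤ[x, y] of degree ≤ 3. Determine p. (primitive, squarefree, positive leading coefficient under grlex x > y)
First, the degree is 3 — a generic line meets the curve in up to 3 points.
Next, from the visible intercepts: it misses every integer gridline on the x-axis.
Finally, these observations pin down the coefficients.

3*x^2*y - x*y - 2*y^2 + 1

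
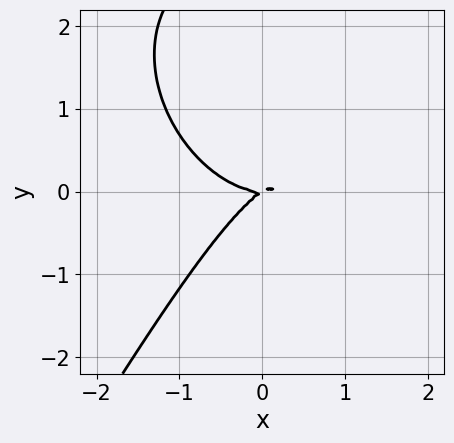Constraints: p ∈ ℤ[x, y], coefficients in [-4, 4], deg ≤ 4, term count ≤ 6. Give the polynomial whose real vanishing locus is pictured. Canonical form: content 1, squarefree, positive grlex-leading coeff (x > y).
2*x^3 + x*y^2 - y^3 - 2*x*y + 3*y^2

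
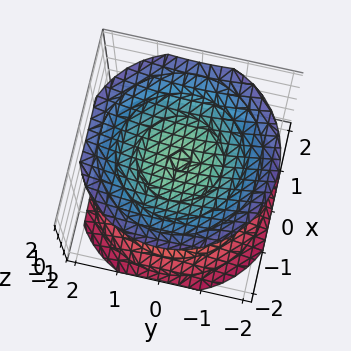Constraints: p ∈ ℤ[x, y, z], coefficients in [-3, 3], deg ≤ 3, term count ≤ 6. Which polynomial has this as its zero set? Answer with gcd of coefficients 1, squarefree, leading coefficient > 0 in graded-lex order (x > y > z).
The picture has 2 separate pieces. They look like related sheets of one shape, so recover p as a whole.
Degree: the shape is more complex than any degree-1 surface, so deg p = 2.
Symmetries: every cross-section ⟂ z is a circle, so x, y appear only via x² + y².
Against the integer gridlines: the z-axis gridline crossings are at z ∈ {-1, 1}; the surface avoids every integer x-axis point in the box.
Fitting integer coefficients to these (and the overall shape) gives p.

2*x^2 + 2*y^2 - 3*z^2 + 3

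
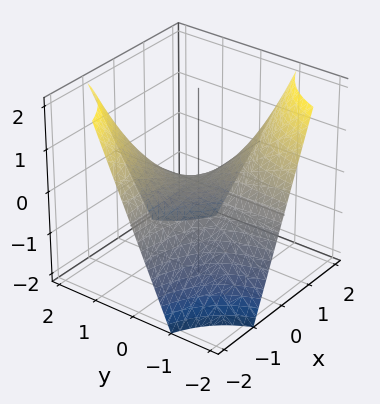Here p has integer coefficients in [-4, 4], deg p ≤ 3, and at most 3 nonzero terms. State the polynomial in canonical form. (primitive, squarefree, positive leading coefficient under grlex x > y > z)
First, the degree is 2 — a hyperbolic paraboloid; a quadric.
Then, from the axis intercepts and sections: every point of the x-axis in the box is on the surface; every point of the y-axis in the box is on the surface.
Finally, matching integer coefficients to the picture gives p.

x*y + z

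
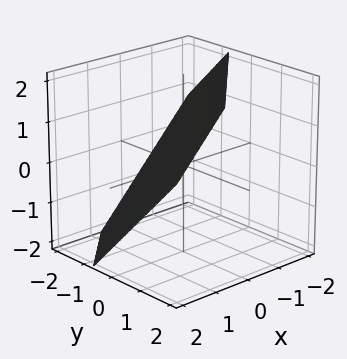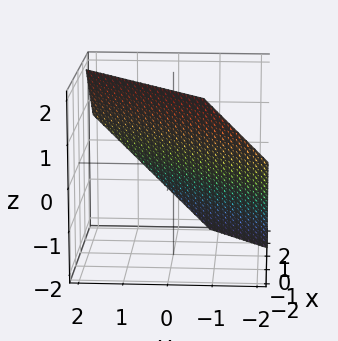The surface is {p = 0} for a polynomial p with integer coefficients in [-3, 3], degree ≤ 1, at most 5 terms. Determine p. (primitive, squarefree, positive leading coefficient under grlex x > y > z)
First, degree: every cross-section is a straight line — this is a plane, so deg p = 1.
Finally, the integer polynomial consistent with all of this is the stated p.

3*x - 3*y + 3*z - 2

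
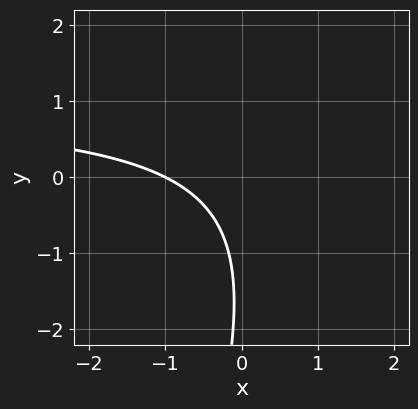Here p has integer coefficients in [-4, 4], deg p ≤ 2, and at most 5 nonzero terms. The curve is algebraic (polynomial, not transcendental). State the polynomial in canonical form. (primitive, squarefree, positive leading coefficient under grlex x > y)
3*x*y - y^2 - 3*x - 3*y - 3

deg p = 2. A generic line meets the curve in up to 2 points.
Checking where it meets the axes: one x-axis crossing is at x = -1; the curve avoids every integer y-axis point in the box.
Putting this together gives p.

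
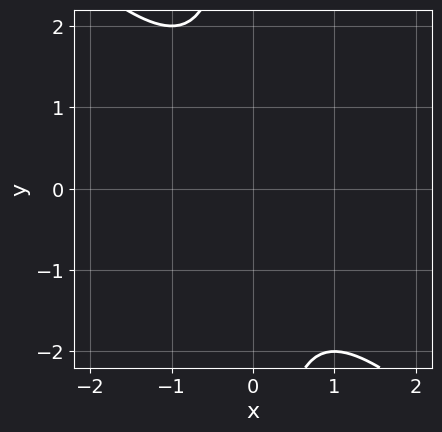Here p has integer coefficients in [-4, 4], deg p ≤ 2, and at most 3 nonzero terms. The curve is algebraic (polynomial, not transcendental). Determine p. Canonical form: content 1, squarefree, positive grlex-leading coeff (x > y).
(a) Degree: the shape is more complex than any degree-1 curve, so deg p = 2.
(b) Against the integer gridlines: it misses every integer gridline on the x-axis; the curve avoids every integer y-axis point in the box.
(c) Solving for integer coefficients yields p as stated.

x^2 + x*y + 1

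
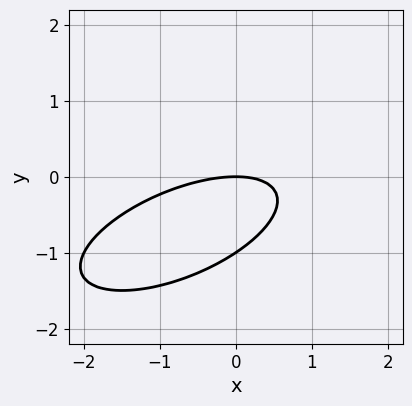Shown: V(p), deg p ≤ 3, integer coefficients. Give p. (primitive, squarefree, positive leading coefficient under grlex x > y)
(a) The degree is 2 — the shape is more complex than any degree-1 curve.
(b) From the axis intercepts and sections: the y-axis gridline crossings are at y ∈ {-1, 0}; it crosses the x-axis at the gridline x = 0.
(c) Together with the visible shape, these determine p as stated.

x^2 - 2*x*y + 3*y^2 + 3*y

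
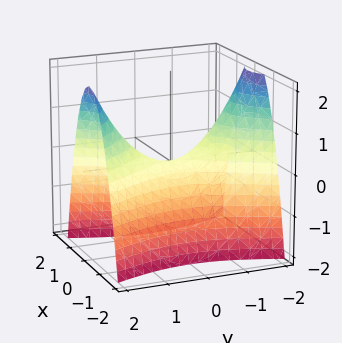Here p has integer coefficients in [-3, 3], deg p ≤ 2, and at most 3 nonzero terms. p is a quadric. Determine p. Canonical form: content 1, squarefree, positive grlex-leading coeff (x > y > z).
3*x^2 - y^2 + 2*z

1. Degree: a hyperbolic paraboloid; a quadric, so deg p = 2.
2. Symmetries: the x ↦ −x reflection is a symmetry, so x appears only in even powers; the y ↦ −y reflection is a symmetry, so y appears only in even powers.
3. Reading off the gridlines: it meets the y-axis at y = 0 (among the integer gridlines); it crosses the x-axis at the gridline x = 0.
4. Together with the visible shape, these determine p as stated.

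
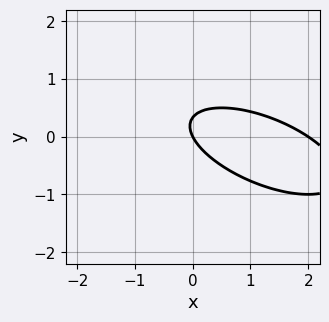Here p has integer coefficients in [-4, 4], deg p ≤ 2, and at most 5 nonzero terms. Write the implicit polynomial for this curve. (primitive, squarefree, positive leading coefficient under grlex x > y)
(a) Degree: no degree-1 curve has this shape, so deg p = 2.
(b) From the axis intercepts and sections: the x-axis gridline crossings are at x ∈ {0, 2}; one y-axis crossing is at y = 0.
(c) Assembling these constraints gives the stated polynomial.

x^2 + 2*x*y + 3*y^2 - 2*x - y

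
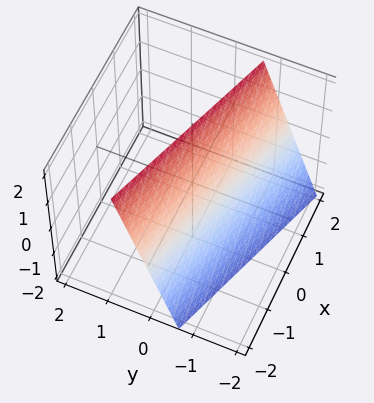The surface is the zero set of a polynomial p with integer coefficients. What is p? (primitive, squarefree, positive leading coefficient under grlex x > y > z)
x + 3*y - z + 2

(a) deg p = 1. The surface is flat (a plane).
(b) Against the integer gridlines: it meets the z-axis at z = 2 (among the integer gridlines); it meets the x-axis at x = -2 (among the integer gridlines).
(c) Assembling these constraints gives the stated polynomial.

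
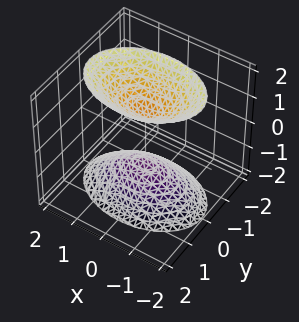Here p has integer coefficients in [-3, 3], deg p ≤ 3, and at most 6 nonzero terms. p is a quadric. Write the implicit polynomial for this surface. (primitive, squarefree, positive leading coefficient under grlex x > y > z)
1. There are 2 components.
2. Degree: two sheets facing apart; a quadric, so deg p = 2.
3. Symmetries: mirror symmetry z ↦ −z ⇒ only even powers of z; mirror symmetry x ↦ −x ⇒ only even powers of x; mirror symmetry y ↦ −y ⇒ only even powers of y.
4. Reading off the gridlines: among the integer gridlines, it crosses the z-axis at z ∈ {-1, 1}; no y-intercept at any integer in the box; the surface avoids every integer x-axis point in the box.
5. Putting this together gives p.

x^2 + 2*y^2 - z^2 + 1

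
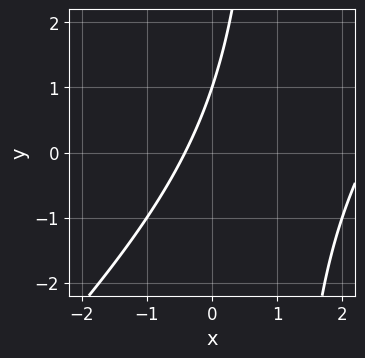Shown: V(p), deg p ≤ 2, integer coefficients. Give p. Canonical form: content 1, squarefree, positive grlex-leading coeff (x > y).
x^2 - x*y - 2*x + y - 1

deg p = 2. No degree-1 curve has this shape.
From the axis intercepts and sections: it meets the y-axis at y = 1 (among the integer gridlines).
Solving for integer coefficients yields p as stated.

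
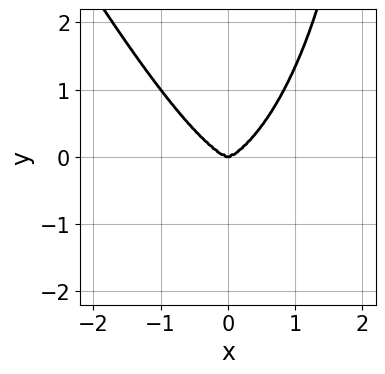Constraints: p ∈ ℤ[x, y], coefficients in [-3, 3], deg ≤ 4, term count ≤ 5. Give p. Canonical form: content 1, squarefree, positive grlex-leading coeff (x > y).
3*x^4 + x^2*y^2 + x*y^3 - 3*y^3

(a) deg p = 4. No degree-3 curve has this shape.
(b) Reading off the gridlines: it crosses the y-axis at the gridline y = 0; one x-axis crossing is at x = 0.
(c) Putting this together gives p.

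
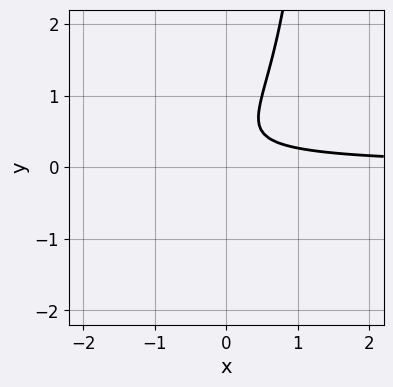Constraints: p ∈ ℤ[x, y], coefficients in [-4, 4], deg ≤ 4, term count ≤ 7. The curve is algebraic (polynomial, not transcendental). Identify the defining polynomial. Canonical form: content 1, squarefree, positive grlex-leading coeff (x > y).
Degree: a generic line meets the curve in up to 3 points, so deg p = 3.
Against the integer gridlines: the curve avoids every integer x-axis point in the box; the curve avoids every integer y-axis point in the box.
Matching integer coefficients to the picture gives p.

2*x*y^2 + 2*x*y - 3*y^2 + 2*y - 1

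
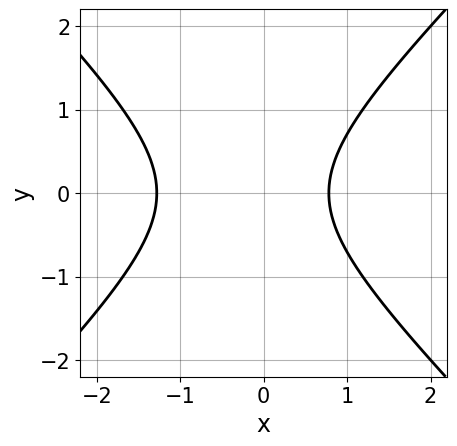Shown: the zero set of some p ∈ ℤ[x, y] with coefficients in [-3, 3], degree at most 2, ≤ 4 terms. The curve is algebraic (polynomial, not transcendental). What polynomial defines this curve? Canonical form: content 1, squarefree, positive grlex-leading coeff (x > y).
2*x^2 - 2*y^2 + x - 2

(a) The degree is 2 — a generic line meets the curve in up to 2 points.
(b) Symmetries: the y ↦ −y reflection is a symmetry, so y appears only in even powers.
(c) Checking where it meets the axes: the curve avoids every integer y-axis point in the box.
(d) Assembling these constraints gives the stated polynomial.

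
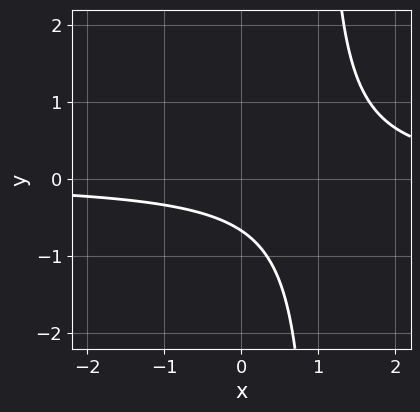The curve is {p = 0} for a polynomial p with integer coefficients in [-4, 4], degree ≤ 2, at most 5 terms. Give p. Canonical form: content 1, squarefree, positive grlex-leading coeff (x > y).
(a) Degree: the shape is more complex than any degree-1 curve, so deg p = 2.
(b) From the axis intercepts and sections: it misses every integer gridline on the x-axis.
(c) Assembling these constraints gives the stated polynomial.

3*x*y - 3*y - 2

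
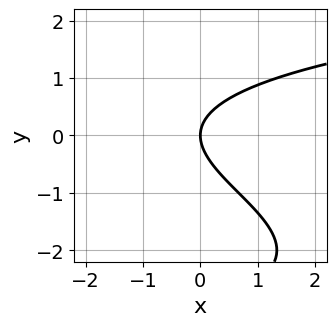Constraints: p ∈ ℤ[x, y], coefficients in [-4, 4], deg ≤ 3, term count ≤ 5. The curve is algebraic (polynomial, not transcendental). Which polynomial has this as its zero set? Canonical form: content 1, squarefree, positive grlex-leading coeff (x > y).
(a) The degree is 3 — no degree-2 curve has this shape.
(b) Observable constraints: one x-axis crossing is at x = 0; it crosses the y-axis at the gridline y = 0.
(c) Putting this together gives p.

y^3 + 3*y^2 - 3*x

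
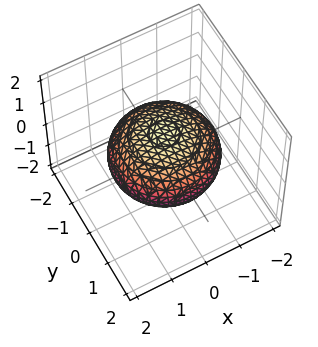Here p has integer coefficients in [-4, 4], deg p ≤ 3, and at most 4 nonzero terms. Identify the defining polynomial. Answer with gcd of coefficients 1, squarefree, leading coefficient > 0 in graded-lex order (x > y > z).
x^2 + y^2 + 2*z^2 - 2

First, deg p = 2.
Then, symmetries: rotational symmetry about the z-axis ⇒ p depends on x, y only through x² + y².
Next, from the axis intercepts and sections: a circular section at z = 0 has radius between 1 and 2; the z-axis gridline crossings are at z ∈ {-1, 1}.
Finally, these observations pin down the coefficients.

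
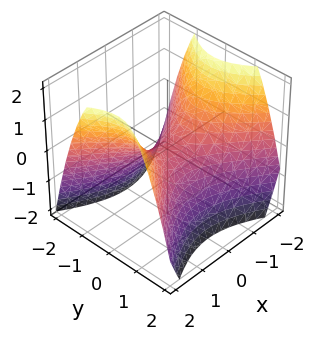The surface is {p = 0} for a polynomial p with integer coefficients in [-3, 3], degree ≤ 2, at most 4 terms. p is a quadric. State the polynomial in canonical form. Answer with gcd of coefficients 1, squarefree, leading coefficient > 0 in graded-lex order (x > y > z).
2*x^2 - 3*y^2 - 3*z

Degree: a hyperbolic paraboloid; a quadric, so deg p = 2.
Symmetries: the y ↦ −y reflection is a symmetry, so y appears only in even powers; the x ↦ −x reflection is a symmetry, so x appears only in even powers.
From the visible intercepts: it crosses the y-axis at the gridline y = 0; one z-axis crossing is at z = 0; it crosses the x-axis at the gridline x = 0.
Assembling these constraints gives the stated polynomial.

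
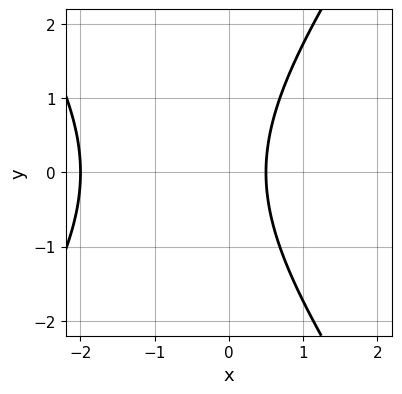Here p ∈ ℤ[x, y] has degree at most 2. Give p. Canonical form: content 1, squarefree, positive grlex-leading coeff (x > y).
First, deg p = 2.
Next, symmetries: it's symmetric under y → −y, forcing even powers of y.
Next, reading off the gridlines: no y-intercept at any integer in the box; it crosses the x-axis at the gridline x = -2.
Finally, fitting integer coefficients to these (and the overall shape) gives p.

2*x^2 - y^2 + 3*x - 2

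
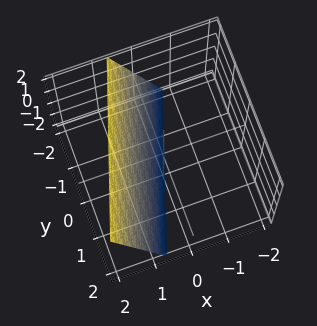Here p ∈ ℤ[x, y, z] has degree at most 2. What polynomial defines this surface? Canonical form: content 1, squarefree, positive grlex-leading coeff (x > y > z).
3*x - y - z - 2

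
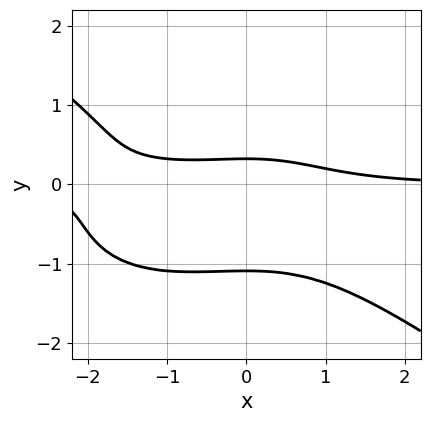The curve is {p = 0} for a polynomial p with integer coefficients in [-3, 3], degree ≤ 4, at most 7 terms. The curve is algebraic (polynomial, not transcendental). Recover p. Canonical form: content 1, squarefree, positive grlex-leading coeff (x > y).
x^3*y + 3*y^4 + x^2*y + 3*y - 1

1. Degree: the shape is more complex than any degree-3 curve, so deg p = 4.
2. Checking where it meets the axes: no x-intercept at any integer in the box.
3. Putting this together gives p.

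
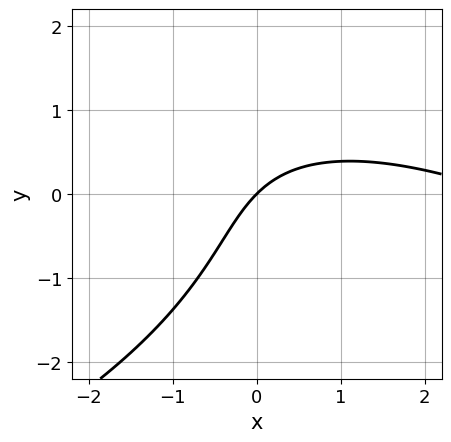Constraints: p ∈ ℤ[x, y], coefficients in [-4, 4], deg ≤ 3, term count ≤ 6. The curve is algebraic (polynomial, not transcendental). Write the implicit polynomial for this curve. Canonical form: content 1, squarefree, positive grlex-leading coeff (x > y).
y^3 + x^2 + 2*x*y - 3*x + 3*y

(a) Degree: no degree-2 curve has this shape, so deg p = 3.
(b) Against the integer gridlines: one y-axis crossing is at y = 0; one x-axis crossing is at x = 0.
(c) The integer polynomial consistent with all of this is the stated p.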